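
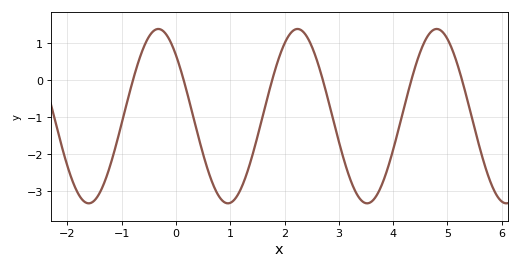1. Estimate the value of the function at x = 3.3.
-3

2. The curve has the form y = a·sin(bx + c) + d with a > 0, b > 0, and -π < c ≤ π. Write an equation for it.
y = 2.35sin(2.5x + 2.4) - 0.97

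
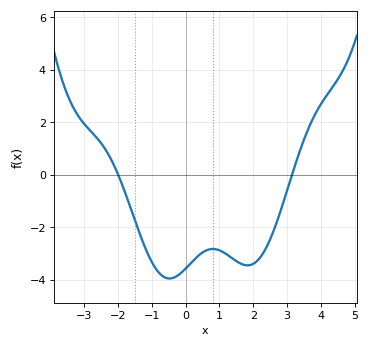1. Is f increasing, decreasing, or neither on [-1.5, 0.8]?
neither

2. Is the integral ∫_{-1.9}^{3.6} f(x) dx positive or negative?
negative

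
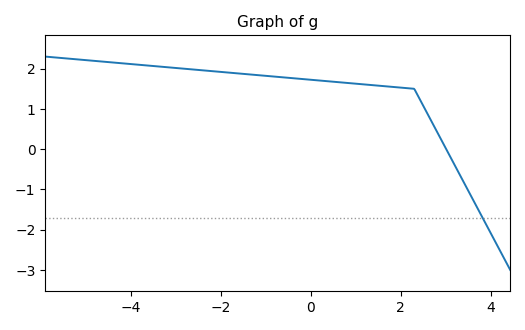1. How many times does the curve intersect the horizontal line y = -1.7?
1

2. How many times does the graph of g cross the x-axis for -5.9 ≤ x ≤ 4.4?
1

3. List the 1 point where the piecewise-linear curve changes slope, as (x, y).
(2.3, 1.5)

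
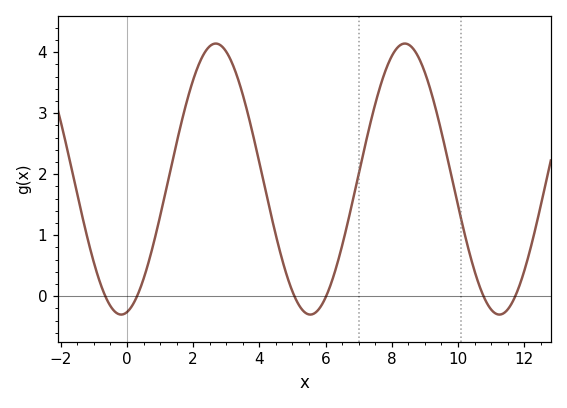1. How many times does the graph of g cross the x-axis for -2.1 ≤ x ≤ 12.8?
6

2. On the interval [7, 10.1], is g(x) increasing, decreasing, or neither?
neither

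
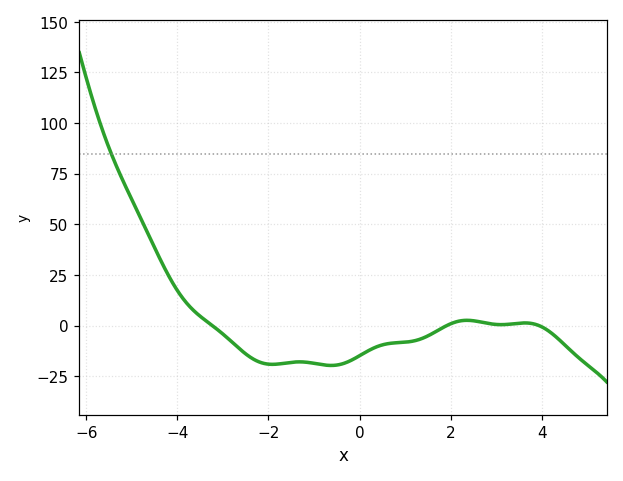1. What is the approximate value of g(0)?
-14.9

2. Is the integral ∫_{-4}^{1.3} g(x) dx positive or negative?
negative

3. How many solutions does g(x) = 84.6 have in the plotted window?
1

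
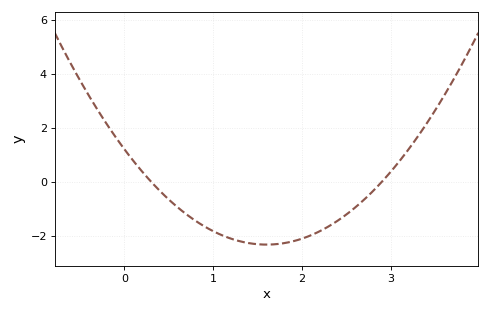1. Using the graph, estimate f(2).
-2.11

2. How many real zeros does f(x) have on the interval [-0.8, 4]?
2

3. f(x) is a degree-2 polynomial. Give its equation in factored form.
y = 1.38(x - 0.3)(x - 2.9)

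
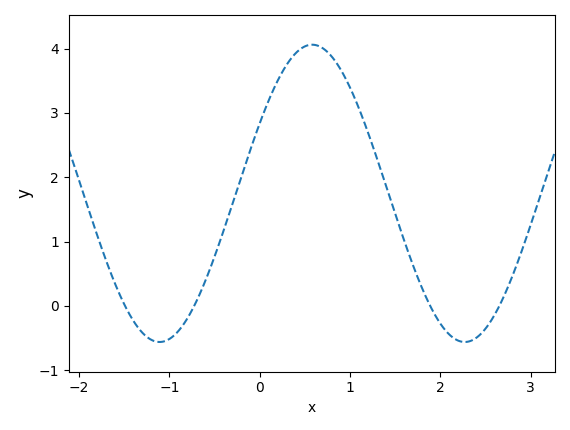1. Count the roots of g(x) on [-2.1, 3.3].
4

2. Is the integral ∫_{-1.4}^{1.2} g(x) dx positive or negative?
positive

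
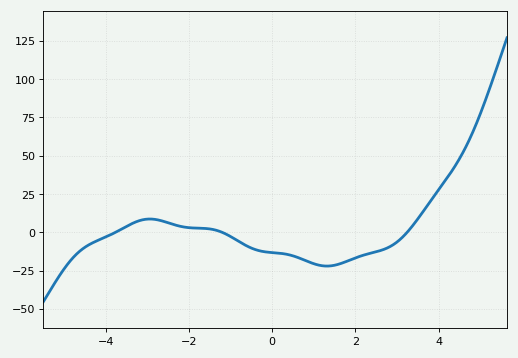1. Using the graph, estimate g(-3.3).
6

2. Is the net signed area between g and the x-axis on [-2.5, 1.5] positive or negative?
negative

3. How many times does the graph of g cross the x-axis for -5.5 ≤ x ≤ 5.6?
3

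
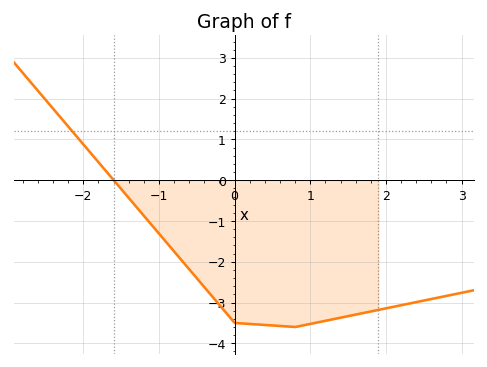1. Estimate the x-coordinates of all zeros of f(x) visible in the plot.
-1.6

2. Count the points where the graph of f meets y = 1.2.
1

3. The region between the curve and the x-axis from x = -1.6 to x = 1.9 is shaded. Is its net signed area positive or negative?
negative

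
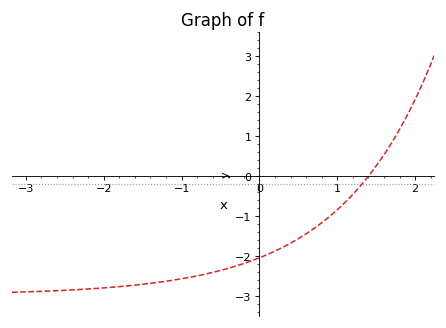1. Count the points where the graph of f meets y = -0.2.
1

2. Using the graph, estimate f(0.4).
-1.68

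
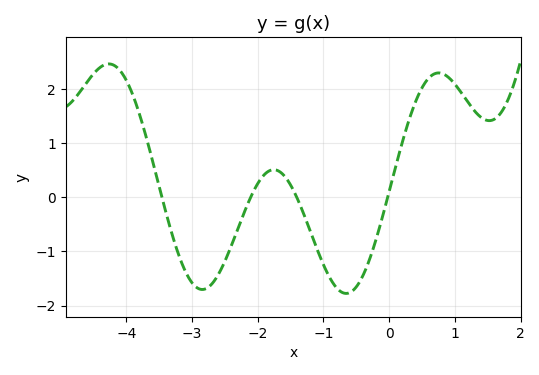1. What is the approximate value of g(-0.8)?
-1.7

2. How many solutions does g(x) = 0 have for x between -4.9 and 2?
4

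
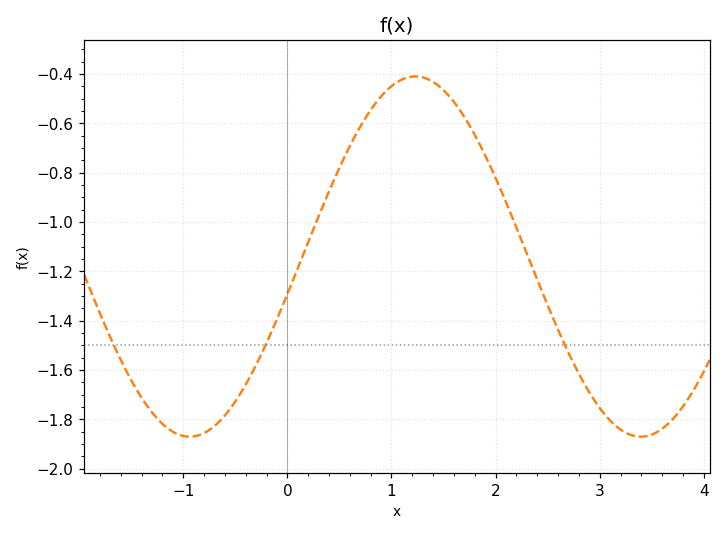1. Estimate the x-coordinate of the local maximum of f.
1.23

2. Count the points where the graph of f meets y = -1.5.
3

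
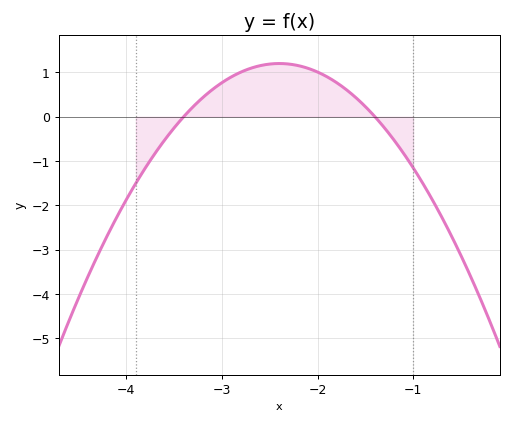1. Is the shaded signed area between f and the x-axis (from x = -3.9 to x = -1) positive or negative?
positive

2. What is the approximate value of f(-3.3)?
0.228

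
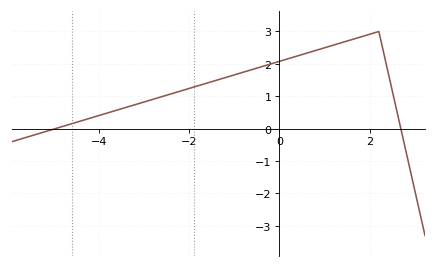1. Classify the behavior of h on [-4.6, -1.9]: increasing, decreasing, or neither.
increasing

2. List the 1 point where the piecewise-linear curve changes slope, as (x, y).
(2.2, 3)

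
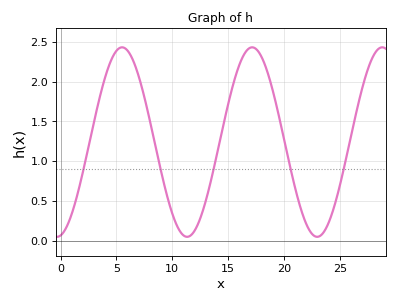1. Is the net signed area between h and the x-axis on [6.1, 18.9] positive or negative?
positive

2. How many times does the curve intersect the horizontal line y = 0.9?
5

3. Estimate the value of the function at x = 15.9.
2.17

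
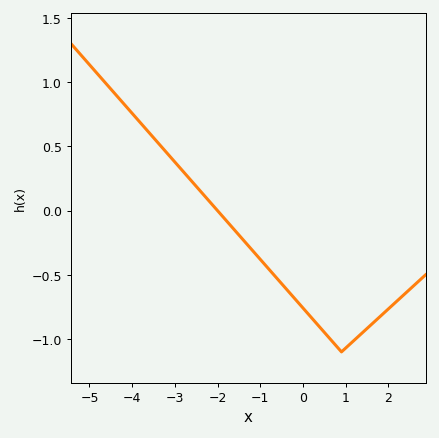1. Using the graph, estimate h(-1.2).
-0.305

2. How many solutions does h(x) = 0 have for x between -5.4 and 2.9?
1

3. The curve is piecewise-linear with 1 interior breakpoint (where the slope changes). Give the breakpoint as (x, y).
(0.9, -1.1)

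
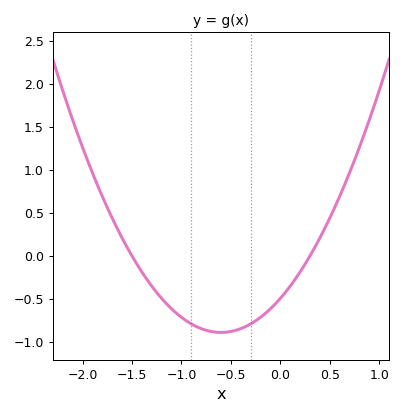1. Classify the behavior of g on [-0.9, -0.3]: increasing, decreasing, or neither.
neither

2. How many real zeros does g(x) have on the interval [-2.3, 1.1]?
2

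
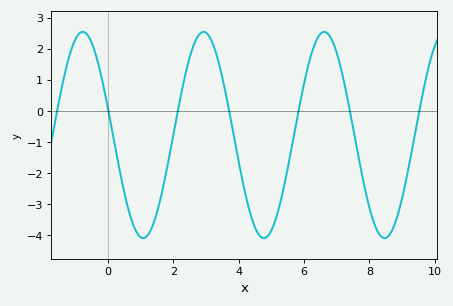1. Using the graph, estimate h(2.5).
1.73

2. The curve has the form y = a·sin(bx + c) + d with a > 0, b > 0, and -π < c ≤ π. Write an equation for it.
y = 3.32sin(1.7x + 2.89) - 0.78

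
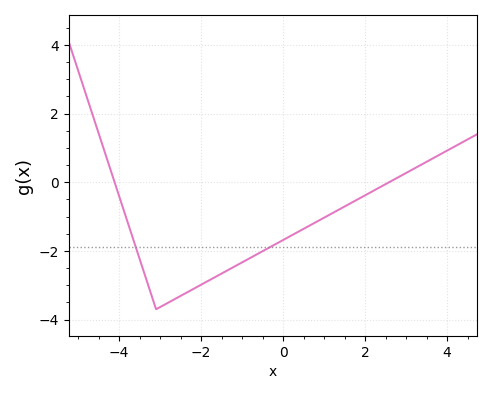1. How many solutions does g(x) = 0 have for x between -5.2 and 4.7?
2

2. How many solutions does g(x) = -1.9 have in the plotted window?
2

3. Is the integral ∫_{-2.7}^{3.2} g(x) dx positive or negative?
negative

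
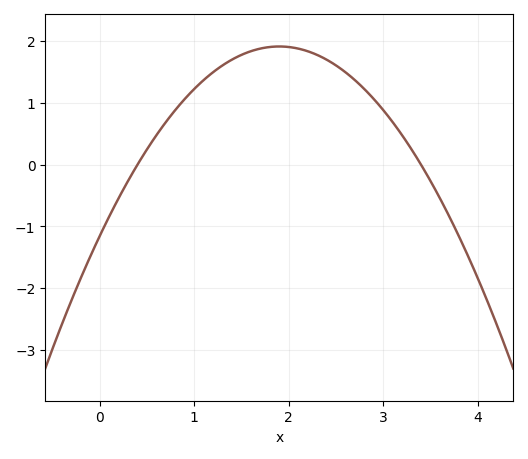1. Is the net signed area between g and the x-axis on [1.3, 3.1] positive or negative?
positive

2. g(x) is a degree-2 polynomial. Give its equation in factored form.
y = -0.85(x - 0.4)(x - 3.4)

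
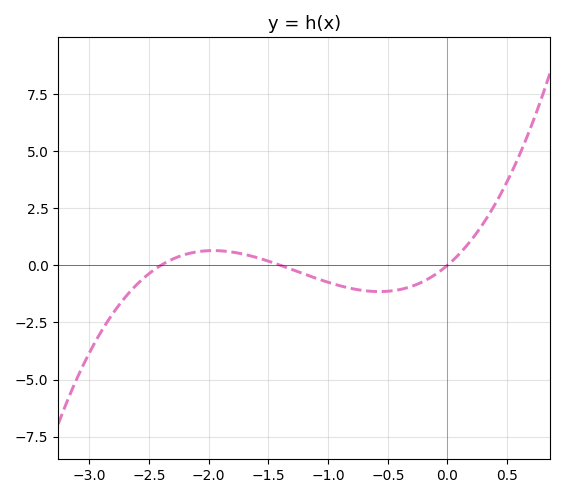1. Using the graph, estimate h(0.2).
1.2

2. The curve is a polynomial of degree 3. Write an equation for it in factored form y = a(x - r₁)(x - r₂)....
y = 1.33(x + 2.4)(x + 1.4)(x - 0)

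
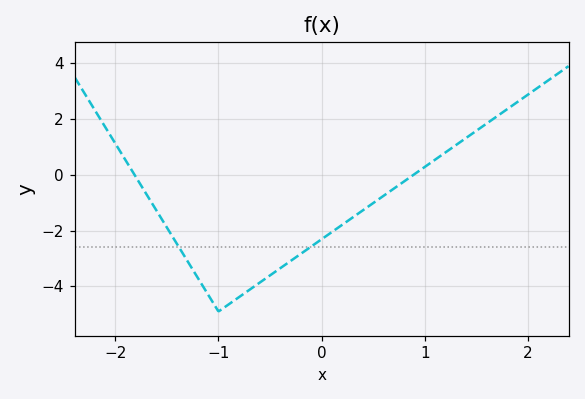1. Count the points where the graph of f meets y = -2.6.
2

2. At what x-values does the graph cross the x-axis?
-1.8, 0.9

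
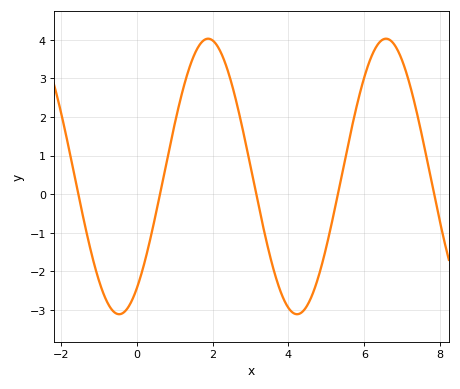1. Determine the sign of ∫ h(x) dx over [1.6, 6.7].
positive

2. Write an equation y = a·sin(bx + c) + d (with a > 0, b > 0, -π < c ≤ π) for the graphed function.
y = 3.57sin(1.34x - 0.95) + 0.46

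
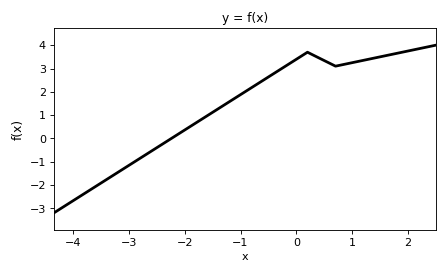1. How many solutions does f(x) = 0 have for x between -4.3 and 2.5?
1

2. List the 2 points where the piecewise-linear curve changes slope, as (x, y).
(0.2, 3.7); (0.7, 3.1)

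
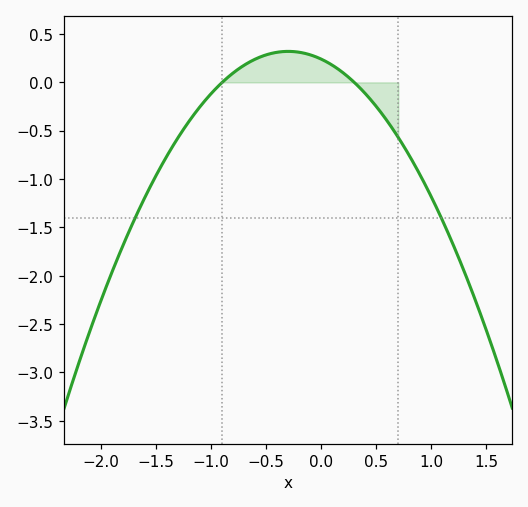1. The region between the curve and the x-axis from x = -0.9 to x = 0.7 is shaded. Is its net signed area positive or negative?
positive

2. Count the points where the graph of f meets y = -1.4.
2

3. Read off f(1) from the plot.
-1.18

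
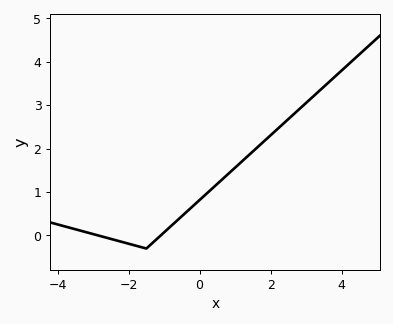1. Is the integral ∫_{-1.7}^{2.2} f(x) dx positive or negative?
positive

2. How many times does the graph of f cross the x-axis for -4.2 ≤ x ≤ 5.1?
2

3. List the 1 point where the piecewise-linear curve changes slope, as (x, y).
(-1.5, -0.3)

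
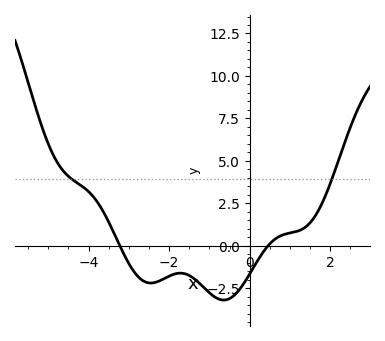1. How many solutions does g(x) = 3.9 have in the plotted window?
2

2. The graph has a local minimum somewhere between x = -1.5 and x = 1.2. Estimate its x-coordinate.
-0.644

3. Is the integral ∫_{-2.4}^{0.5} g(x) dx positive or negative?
negative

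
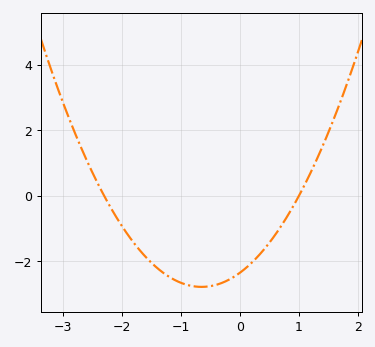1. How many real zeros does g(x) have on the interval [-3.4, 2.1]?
2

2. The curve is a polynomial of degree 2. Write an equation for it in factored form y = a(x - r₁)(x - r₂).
y = 1.02(x + 2.3)(x - 1)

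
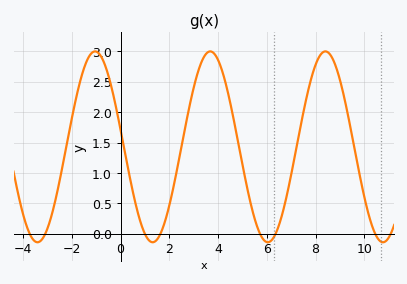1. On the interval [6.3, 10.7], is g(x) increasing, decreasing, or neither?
neither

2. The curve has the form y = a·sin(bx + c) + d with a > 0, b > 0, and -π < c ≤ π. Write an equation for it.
y = 1.57sin(1.3x + 3) + 1.43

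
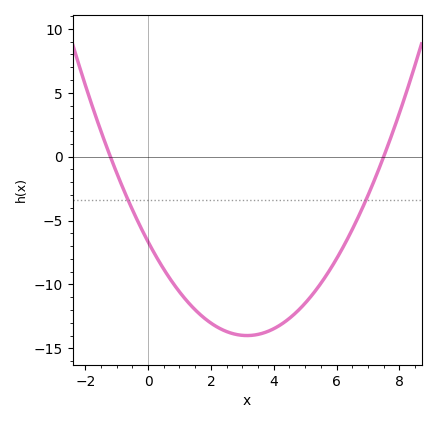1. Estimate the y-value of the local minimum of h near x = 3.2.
-14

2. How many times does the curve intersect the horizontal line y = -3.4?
2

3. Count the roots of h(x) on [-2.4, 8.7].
2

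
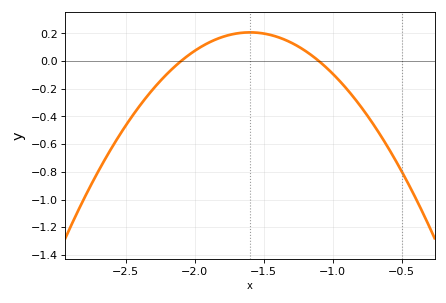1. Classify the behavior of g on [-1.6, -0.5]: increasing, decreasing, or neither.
decreasing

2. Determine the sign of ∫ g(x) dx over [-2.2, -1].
positive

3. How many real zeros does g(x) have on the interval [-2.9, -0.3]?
2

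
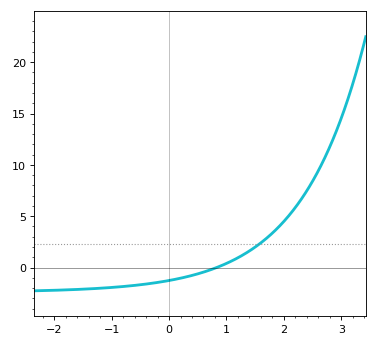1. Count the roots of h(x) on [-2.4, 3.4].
1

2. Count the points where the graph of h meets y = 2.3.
1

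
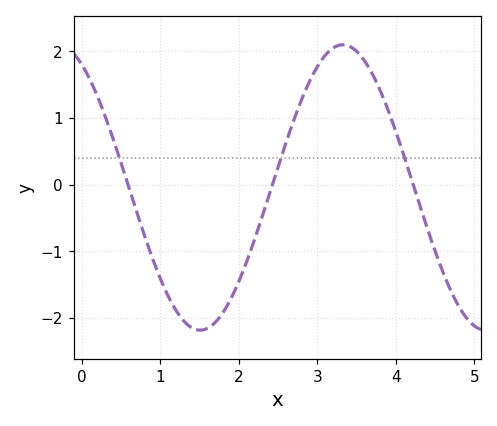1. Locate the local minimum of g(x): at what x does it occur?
1.5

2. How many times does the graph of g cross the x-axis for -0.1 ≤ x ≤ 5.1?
3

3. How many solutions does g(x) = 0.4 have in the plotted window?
3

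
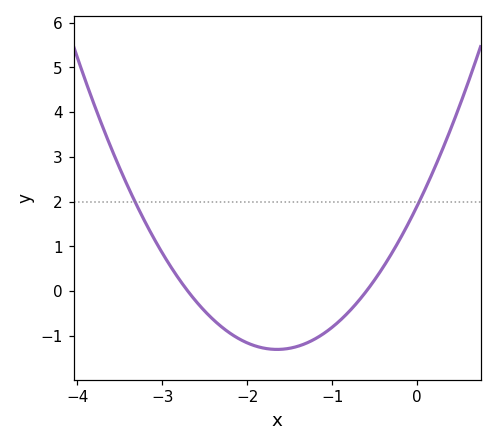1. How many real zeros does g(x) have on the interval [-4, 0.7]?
2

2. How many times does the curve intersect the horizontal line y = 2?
2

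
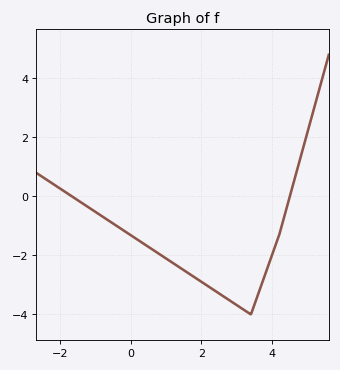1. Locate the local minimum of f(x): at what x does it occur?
3.4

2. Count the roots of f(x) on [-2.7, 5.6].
2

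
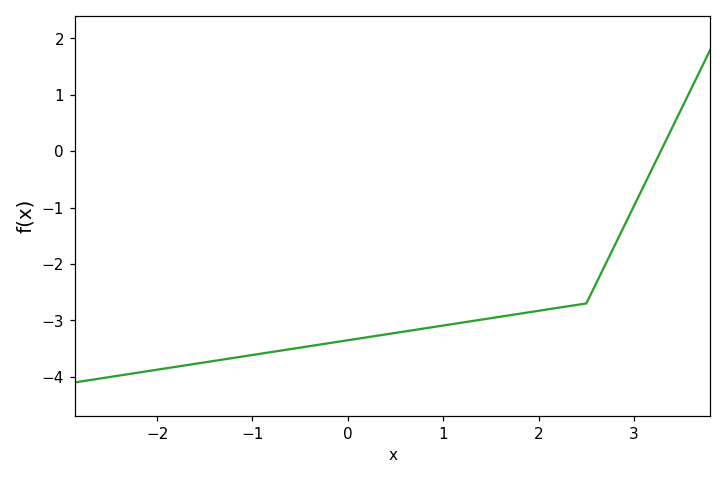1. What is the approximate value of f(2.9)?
-1.3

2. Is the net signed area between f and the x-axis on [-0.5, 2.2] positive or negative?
negative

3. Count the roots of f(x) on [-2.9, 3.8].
1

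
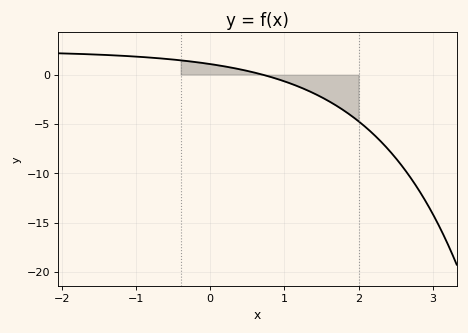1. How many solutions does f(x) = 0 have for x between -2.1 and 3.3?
1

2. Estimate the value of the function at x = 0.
1.07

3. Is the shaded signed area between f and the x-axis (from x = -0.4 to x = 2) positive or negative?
negative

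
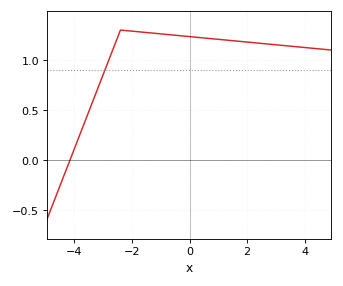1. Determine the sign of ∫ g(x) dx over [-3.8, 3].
positive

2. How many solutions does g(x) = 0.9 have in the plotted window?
1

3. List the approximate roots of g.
-4.2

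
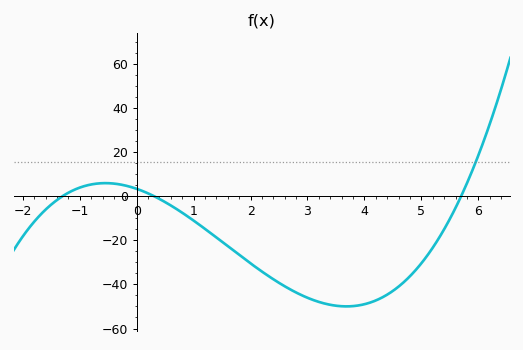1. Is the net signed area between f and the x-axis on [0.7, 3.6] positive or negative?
negative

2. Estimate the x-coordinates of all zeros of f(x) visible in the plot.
-1.4, 0.4, 5.6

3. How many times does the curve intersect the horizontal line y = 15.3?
1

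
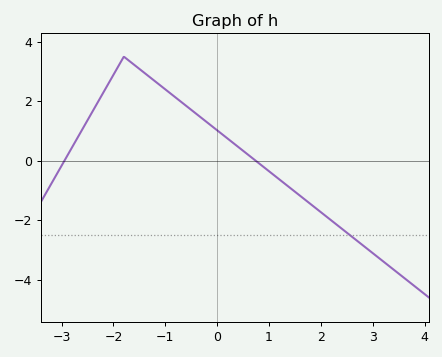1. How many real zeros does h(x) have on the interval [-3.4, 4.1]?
2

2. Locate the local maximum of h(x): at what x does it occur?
-1.8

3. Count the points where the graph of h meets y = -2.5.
1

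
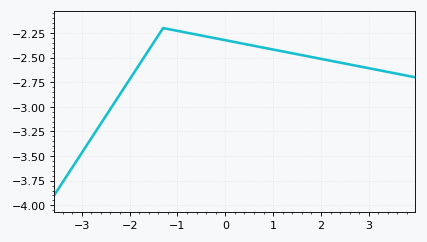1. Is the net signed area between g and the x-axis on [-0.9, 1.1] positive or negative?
negative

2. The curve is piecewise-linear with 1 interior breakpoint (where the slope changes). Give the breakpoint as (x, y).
(-1.3, -2.2)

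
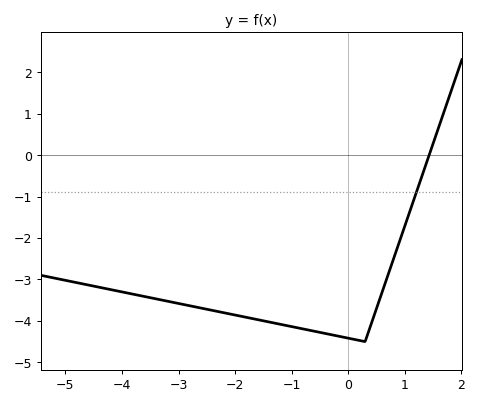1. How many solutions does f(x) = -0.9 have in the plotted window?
1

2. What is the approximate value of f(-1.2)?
-4.08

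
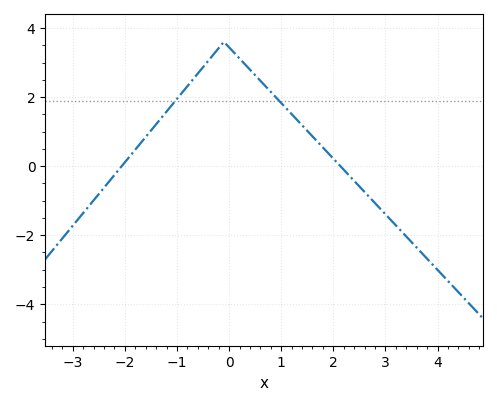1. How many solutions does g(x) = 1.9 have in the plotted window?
2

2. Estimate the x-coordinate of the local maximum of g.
-0.2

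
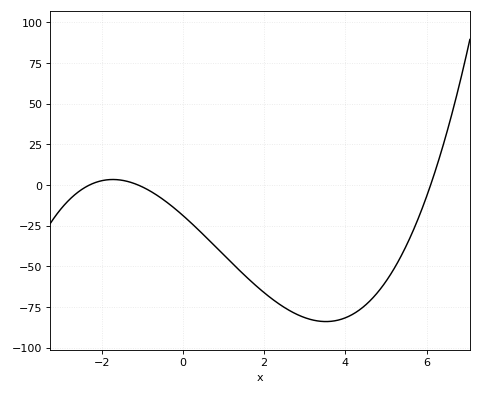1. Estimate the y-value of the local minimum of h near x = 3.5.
-84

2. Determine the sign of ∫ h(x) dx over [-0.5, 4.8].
negative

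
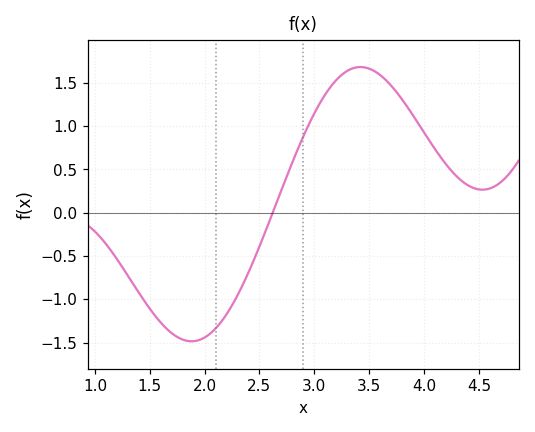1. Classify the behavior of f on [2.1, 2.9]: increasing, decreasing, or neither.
increasing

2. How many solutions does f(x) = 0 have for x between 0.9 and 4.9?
1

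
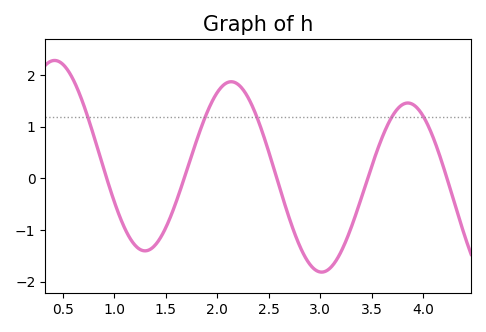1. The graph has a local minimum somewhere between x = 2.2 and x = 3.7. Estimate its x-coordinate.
3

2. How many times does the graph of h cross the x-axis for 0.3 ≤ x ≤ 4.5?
5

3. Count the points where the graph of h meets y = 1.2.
5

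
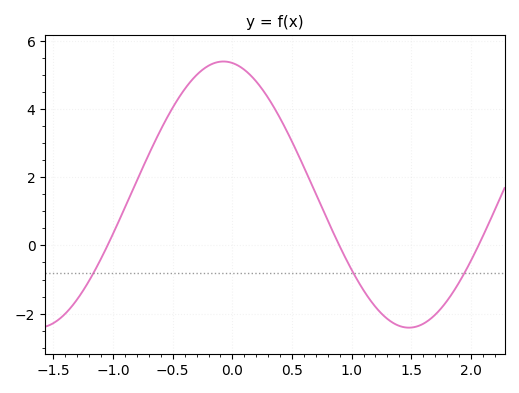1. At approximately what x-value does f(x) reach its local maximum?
-0.076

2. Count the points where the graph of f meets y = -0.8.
3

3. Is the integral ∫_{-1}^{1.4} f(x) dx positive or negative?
positive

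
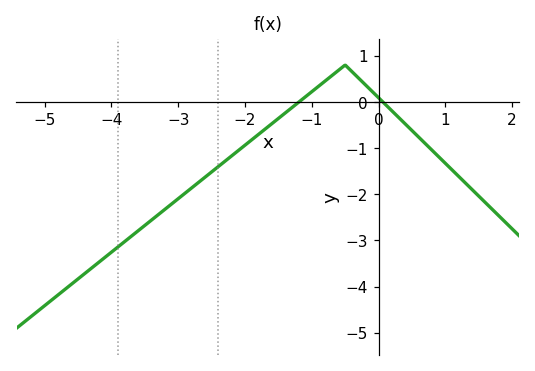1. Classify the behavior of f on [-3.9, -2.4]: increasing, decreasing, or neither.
increasing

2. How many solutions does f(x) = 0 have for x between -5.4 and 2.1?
2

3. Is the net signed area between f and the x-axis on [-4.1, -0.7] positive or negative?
negative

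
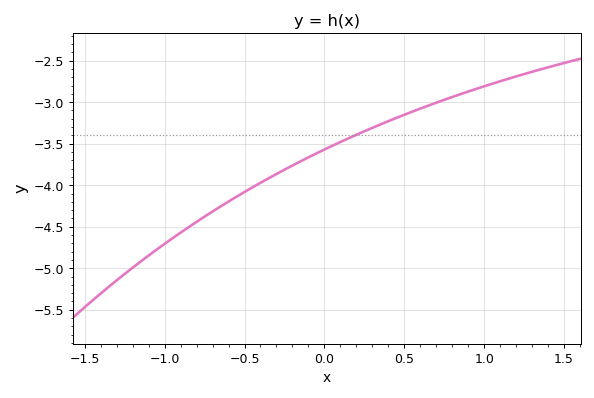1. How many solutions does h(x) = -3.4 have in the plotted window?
1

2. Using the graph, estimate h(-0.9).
-4.57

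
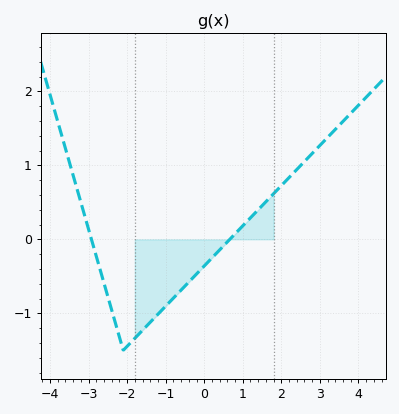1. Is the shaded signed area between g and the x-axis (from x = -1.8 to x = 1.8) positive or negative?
negative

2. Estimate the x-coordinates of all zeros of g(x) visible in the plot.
-2.92, 0.662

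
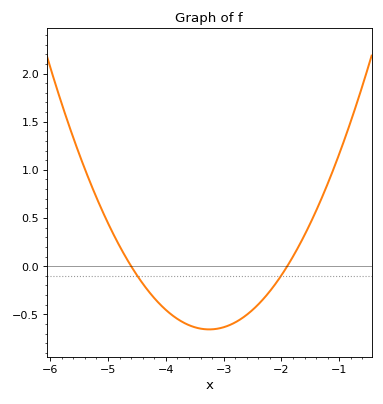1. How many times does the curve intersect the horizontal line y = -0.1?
2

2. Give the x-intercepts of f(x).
-4.6, -1.9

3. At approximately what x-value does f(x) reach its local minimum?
-3.25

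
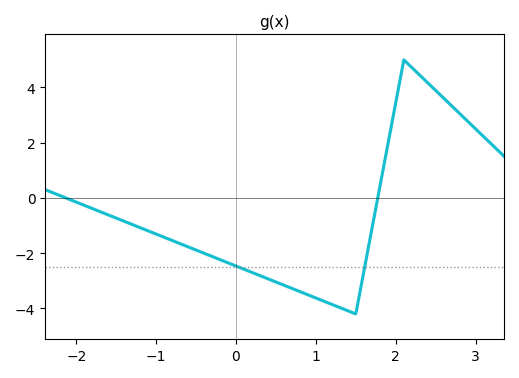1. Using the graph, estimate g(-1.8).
-0.382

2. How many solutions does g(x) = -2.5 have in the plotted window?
2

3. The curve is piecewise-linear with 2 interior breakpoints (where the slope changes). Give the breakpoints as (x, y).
(1.5, -4.2); (2.1, 5)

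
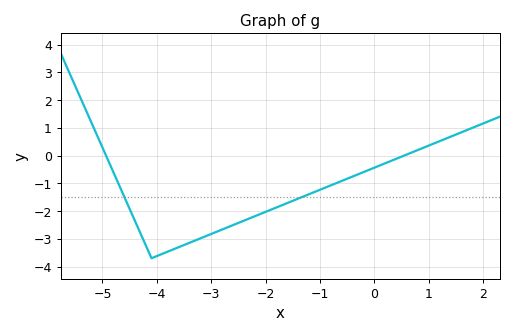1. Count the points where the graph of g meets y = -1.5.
2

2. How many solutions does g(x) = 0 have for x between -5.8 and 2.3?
2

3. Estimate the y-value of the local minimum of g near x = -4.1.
-3.7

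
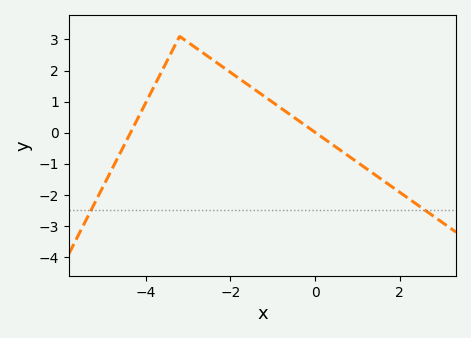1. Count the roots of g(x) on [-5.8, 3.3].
2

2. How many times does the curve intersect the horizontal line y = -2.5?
2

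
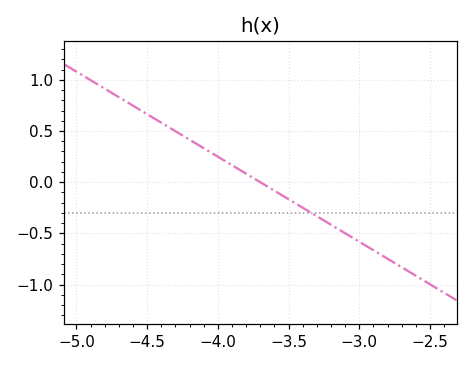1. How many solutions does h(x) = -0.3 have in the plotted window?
1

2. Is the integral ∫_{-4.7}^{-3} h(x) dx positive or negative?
positive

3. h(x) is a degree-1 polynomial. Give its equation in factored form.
y = -0.83(x + 3.7)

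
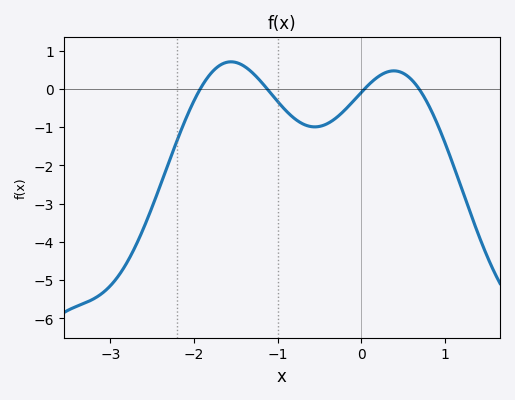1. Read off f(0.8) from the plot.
-0.4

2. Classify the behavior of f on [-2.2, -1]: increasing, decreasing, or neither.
neither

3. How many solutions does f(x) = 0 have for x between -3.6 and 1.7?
4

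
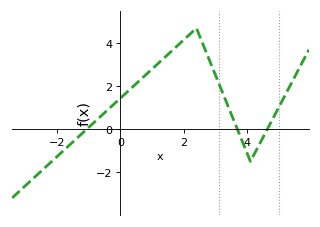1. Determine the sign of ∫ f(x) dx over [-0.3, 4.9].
positive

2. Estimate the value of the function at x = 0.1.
1.57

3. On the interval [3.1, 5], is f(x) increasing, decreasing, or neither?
neither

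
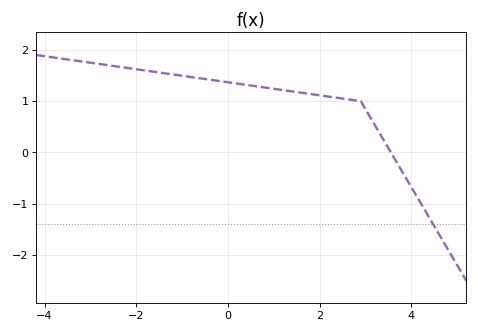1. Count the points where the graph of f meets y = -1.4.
1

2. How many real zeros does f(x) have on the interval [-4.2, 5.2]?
1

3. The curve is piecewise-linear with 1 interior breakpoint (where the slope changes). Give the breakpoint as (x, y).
(2.9, 1)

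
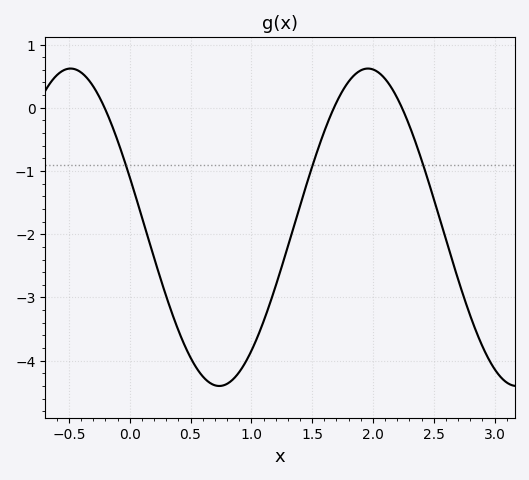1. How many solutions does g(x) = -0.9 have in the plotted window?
3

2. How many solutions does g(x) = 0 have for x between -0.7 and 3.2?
3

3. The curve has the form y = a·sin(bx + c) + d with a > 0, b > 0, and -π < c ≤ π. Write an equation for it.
y = 2.51sin(2.57x + 2.82) - 1.89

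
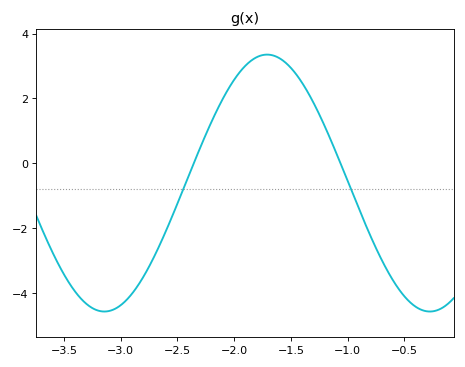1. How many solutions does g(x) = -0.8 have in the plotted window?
2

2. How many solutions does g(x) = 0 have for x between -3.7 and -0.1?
2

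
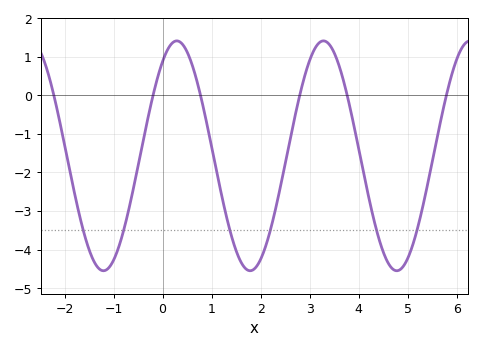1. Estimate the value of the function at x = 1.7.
-4.5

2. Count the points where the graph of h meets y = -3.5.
6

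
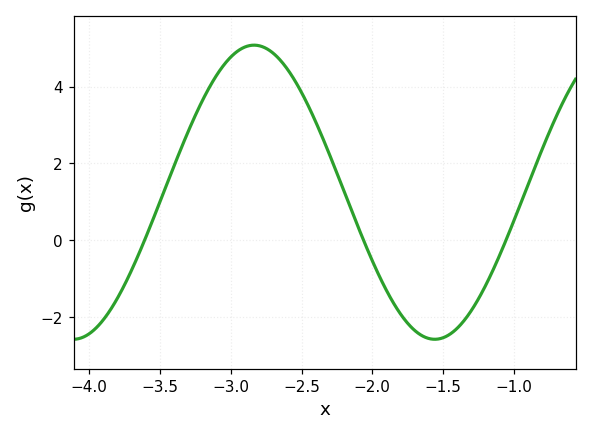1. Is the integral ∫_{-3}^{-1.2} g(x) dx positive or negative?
positive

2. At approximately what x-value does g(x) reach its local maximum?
-2.85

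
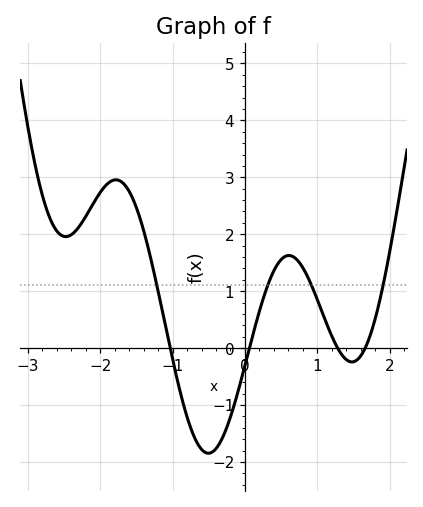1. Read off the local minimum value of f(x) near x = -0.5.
-1.8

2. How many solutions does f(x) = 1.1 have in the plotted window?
4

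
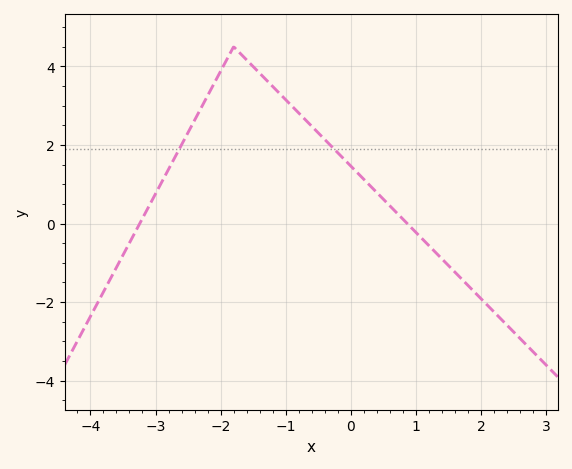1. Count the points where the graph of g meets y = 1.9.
2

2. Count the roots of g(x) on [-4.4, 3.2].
2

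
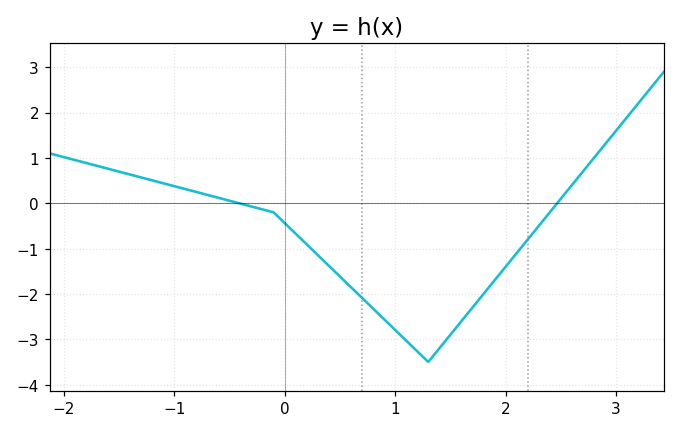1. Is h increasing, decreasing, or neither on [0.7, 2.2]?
neither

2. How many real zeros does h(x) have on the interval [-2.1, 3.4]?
2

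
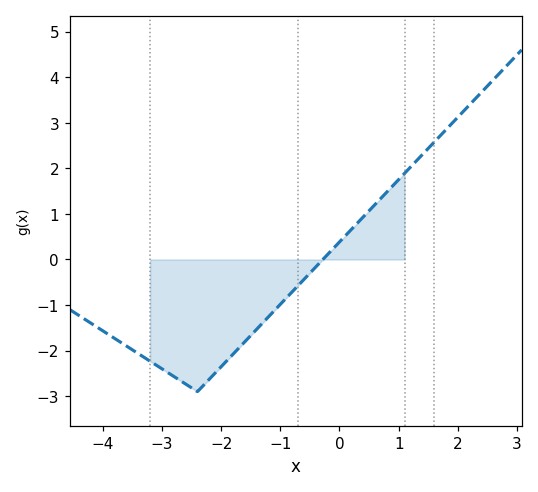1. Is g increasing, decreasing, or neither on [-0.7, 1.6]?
increasing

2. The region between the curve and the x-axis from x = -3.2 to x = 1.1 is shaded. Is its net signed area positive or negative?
negative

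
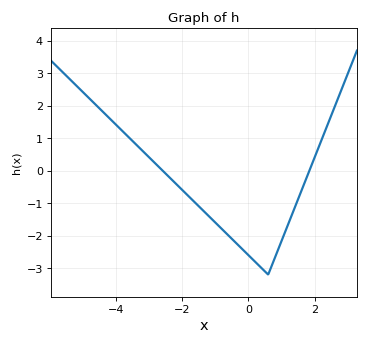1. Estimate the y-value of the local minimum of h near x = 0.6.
-3.2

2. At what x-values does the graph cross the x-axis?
-2.59, 1.84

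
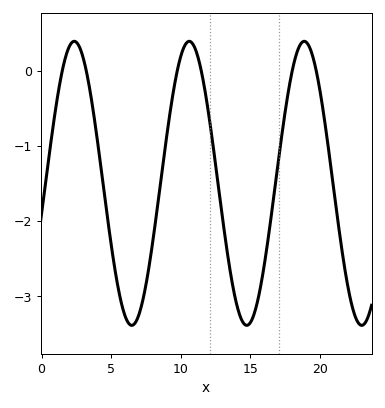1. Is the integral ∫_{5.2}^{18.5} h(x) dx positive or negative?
negative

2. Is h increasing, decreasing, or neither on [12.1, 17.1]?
neither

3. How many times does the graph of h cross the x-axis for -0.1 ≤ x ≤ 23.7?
6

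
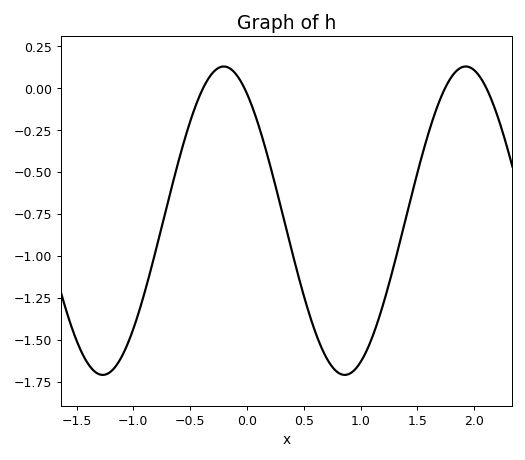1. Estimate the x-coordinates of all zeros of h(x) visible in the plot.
-0.386, -0.021, 1.74, 2.11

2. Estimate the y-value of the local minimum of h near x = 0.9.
-1.71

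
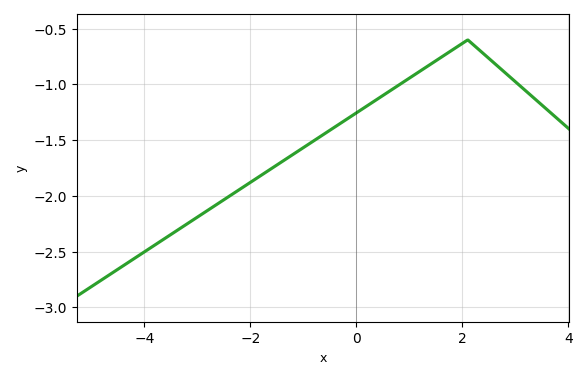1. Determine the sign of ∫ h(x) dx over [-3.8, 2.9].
negative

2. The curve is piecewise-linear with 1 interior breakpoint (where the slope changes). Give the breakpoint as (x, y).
(2.1, -0.6)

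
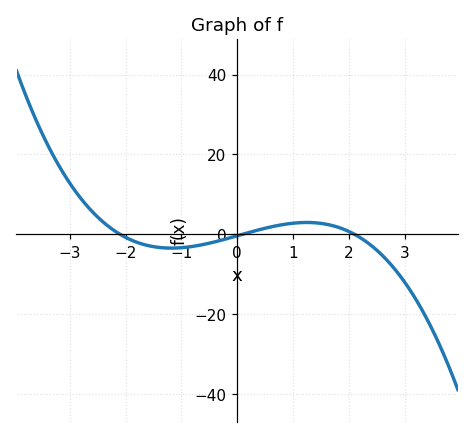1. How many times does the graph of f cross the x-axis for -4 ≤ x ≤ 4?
3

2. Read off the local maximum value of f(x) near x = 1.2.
2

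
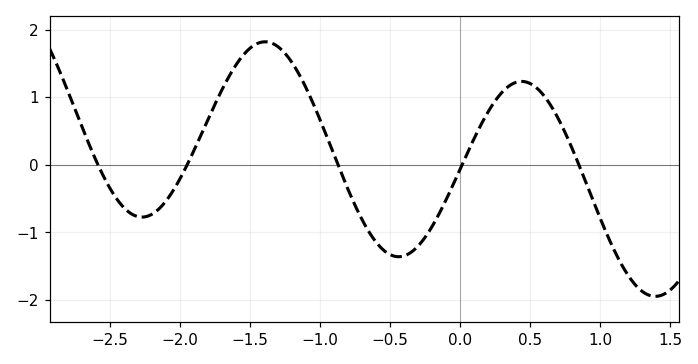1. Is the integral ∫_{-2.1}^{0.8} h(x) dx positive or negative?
positive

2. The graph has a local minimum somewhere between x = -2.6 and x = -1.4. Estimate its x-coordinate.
-2.27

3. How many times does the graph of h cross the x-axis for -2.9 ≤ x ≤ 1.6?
5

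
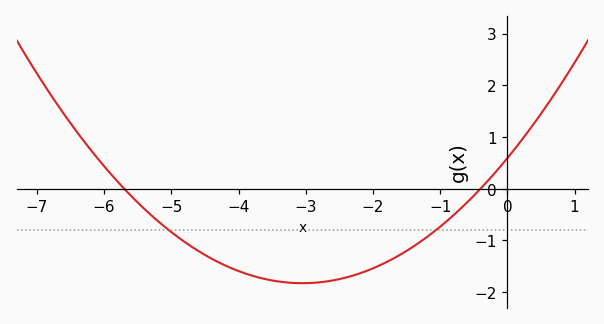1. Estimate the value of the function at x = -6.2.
0.754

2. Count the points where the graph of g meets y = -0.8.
2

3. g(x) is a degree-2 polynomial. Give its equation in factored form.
y = 0.26(x + 5.7)(x + 0.4)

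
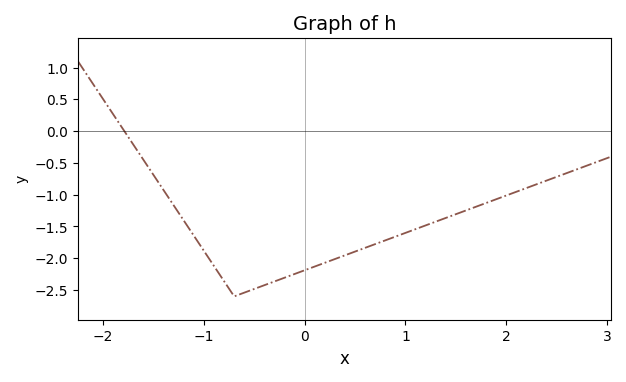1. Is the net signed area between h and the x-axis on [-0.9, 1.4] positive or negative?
negative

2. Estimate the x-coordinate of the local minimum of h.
-0.7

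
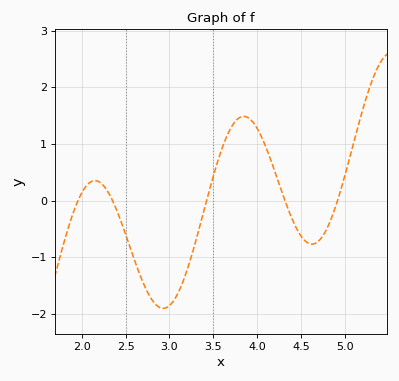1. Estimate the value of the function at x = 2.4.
-0.2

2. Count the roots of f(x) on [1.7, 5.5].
5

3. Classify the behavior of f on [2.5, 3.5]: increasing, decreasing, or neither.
neither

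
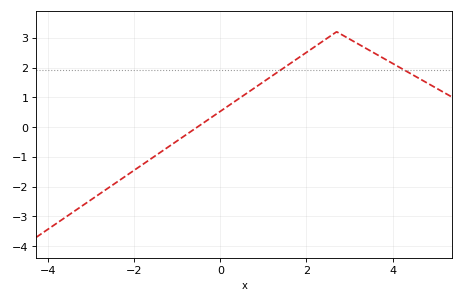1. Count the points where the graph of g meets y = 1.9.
2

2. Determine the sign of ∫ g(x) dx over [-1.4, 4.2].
positive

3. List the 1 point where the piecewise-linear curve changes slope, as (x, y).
(2.7, 3.2)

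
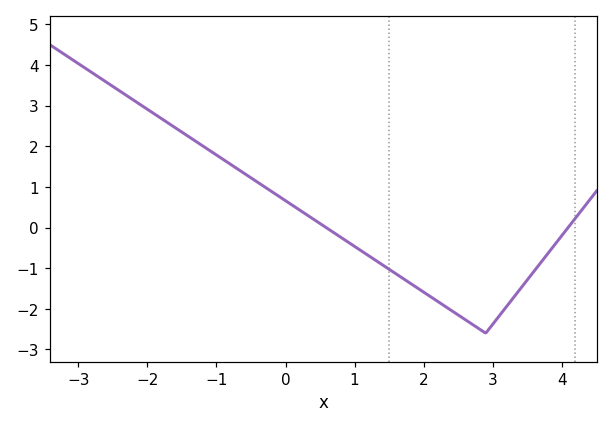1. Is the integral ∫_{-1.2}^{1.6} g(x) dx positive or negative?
positive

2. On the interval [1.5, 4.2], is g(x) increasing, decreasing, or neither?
neither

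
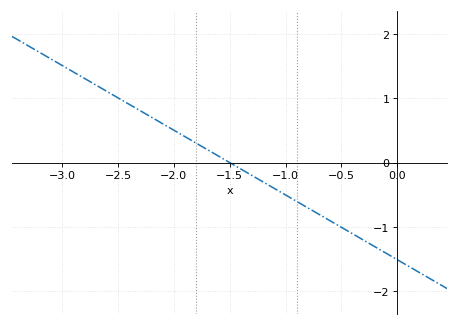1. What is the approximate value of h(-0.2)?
-1.31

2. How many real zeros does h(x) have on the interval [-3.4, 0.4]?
1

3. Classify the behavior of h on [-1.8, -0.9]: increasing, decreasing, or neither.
decreasing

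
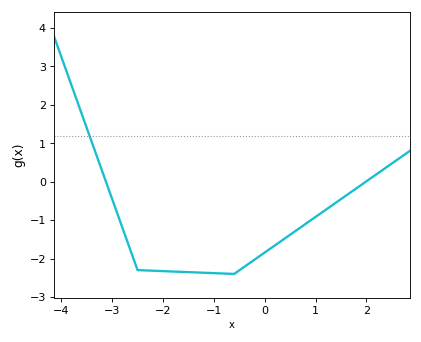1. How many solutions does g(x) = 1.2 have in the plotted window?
1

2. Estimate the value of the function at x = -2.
-2.33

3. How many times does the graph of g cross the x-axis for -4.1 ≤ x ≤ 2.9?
2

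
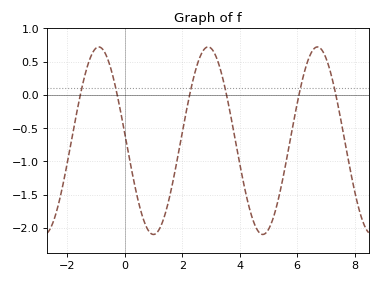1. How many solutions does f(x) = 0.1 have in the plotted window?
6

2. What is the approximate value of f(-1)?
0.704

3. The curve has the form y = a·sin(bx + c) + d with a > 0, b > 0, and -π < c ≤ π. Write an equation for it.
y = 1.41sin(1.65x + 3.07) - 0.69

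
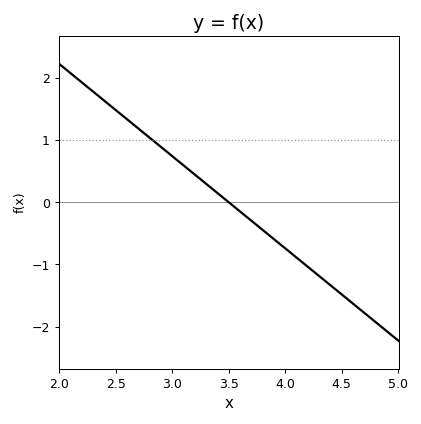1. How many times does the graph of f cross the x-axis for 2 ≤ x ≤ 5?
1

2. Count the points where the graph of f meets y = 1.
1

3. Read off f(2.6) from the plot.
1.33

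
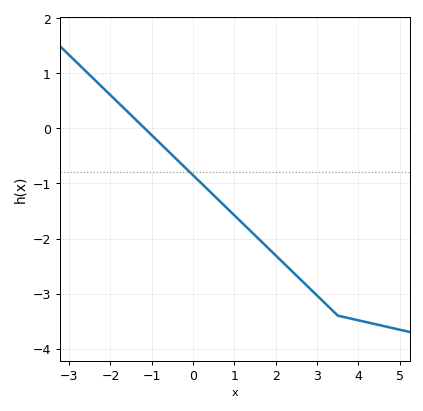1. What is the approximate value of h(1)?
-1.6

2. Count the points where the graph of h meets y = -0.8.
1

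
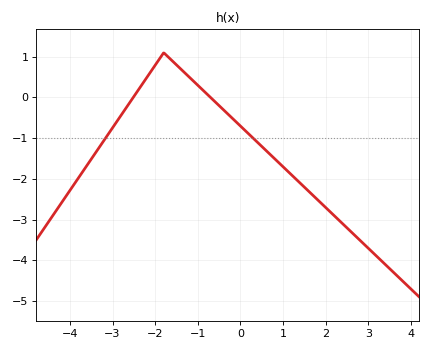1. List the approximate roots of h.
-2.51, -0.702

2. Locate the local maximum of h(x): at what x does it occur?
-1.8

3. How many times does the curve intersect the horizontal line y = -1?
2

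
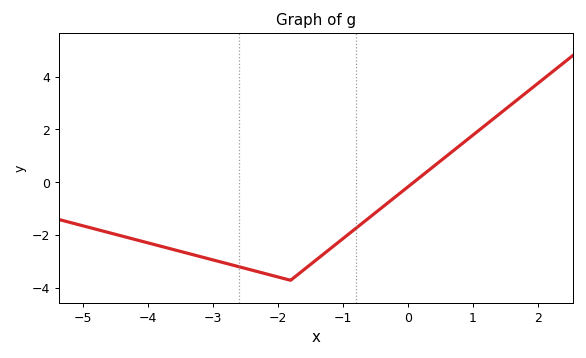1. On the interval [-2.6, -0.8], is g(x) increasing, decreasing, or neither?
neither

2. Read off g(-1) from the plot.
-2.13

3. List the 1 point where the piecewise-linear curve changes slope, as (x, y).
(-1.8, -3.7)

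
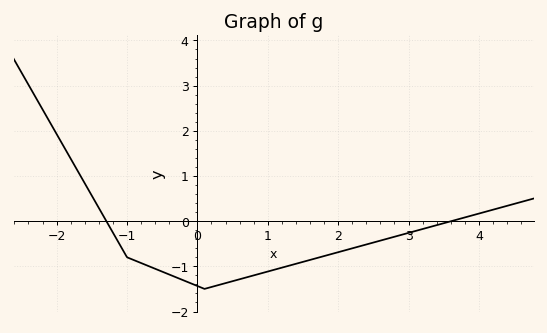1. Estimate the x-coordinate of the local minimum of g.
0.1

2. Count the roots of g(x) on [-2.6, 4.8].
2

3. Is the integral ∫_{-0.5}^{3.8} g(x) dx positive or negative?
negative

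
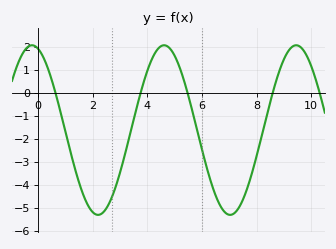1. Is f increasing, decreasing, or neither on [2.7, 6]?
neither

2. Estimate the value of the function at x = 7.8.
-3.62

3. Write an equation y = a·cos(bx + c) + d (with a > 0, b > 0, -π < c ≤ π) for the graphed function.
y = 3.68cos(1.3x + 0.282) - 1.62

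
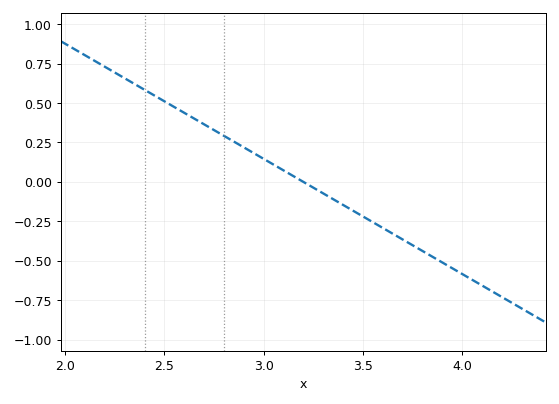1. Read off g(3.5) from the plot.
-0.2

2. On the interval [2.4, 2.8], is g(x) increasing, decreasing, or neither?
decreasing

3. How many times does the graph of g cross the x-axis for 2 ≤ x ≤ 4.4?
1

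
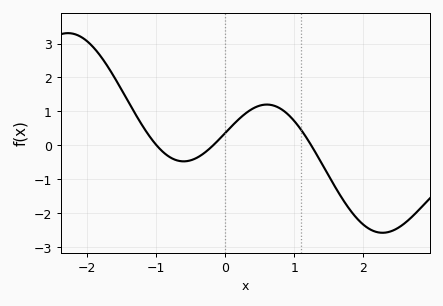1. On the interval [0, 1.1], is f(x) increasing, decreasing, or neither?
neither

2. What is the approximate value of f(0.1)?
0.6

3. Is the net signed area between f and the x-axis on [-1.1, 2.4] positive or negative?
negative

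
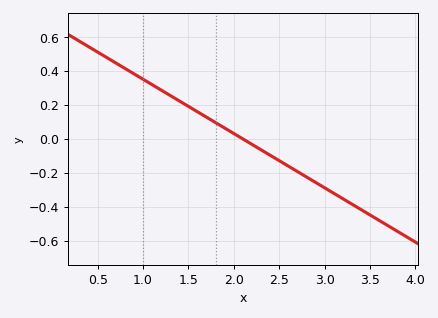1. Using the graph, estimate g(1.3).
0.26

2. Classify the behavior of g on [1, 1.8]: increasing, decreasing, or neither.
decreasing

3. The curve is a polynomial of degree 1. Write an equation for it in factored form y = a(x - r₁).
y = -0.32(x - 2.1)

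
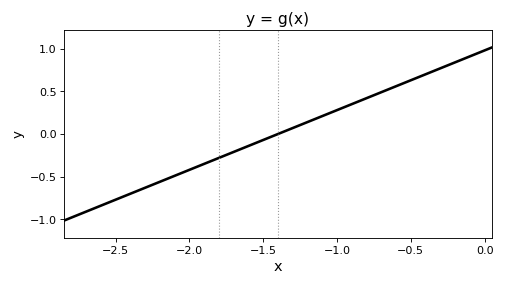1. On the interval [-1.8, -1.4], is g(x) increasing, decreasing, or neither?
increasing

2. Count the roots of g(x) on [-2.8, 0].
1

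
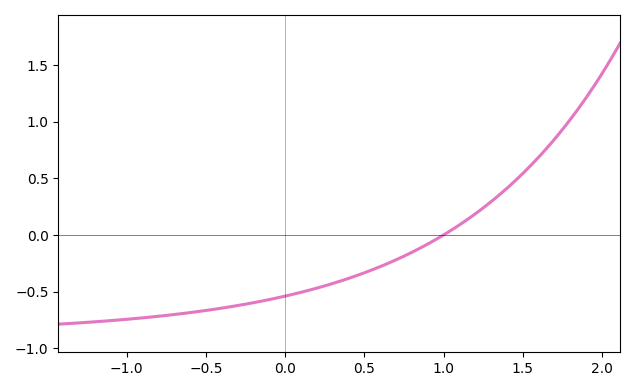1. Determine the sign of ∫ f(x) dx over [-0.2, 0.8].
negative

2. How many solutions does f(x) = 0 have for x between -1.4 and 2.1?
1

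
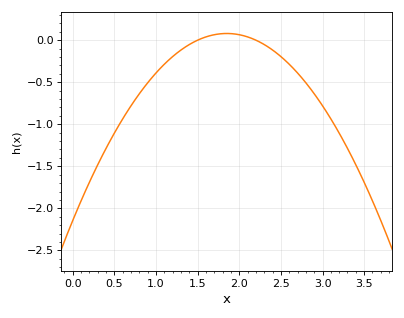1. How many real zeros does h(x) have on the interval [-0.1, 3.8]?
2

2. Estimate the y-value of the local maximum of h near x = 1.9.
0.1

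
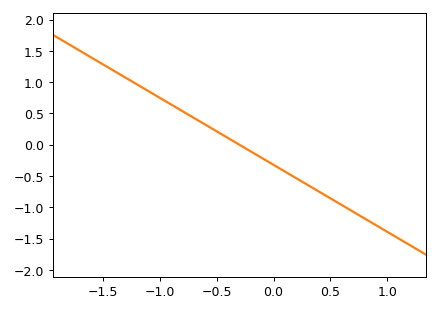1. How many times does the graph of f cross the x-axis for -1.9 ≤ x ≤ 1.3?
1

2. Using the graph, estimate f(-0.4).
0.1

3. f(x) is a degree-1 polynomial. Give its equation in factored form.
y = -1.07(x + 0.3)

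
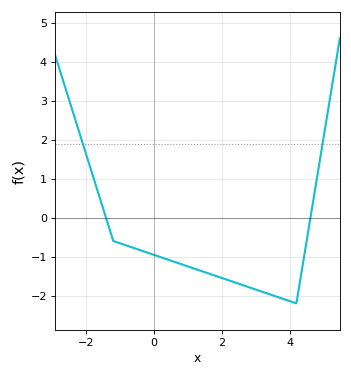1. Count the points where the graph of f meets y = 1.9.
2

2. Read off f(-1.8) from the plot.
1.07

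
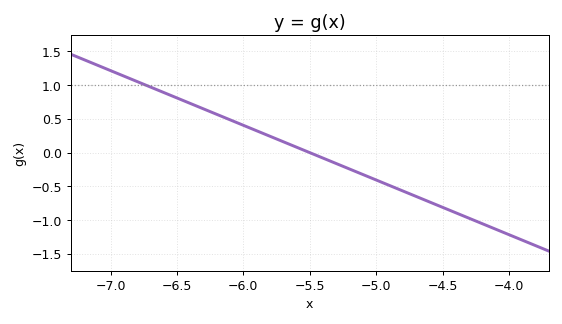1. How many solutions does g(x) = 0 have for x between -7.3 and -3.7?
1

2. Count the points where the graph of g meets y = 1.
1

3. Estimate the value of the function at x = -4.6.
-0.729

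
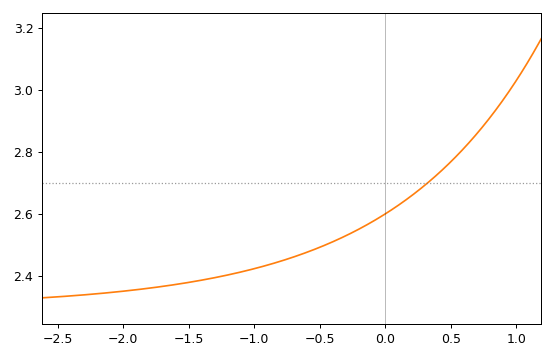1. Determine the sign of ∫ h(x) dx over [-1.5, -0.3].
positive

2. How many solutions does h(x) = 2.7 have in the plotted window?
1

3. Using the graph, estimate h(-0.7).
2.46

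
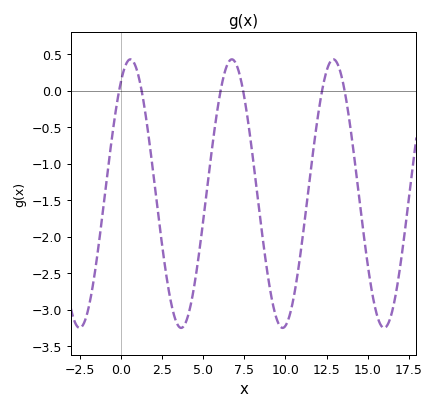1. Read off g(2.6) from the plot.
-2.25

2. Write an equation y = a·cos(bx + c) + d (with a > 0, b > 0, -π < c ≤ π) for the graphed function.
y = 1.84cos(1x - 0.6) - 1.41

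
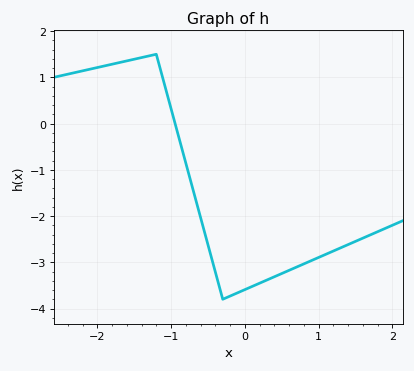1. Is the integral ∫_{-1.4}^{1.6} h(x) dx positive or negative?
negative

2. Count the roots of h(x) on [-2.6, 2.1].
1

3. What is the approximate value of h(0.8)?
-3.03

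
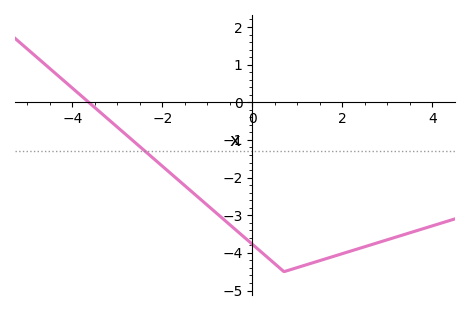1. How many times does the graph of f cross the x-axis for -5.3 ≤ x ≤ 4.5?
1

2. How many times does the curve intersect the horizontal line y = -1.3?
1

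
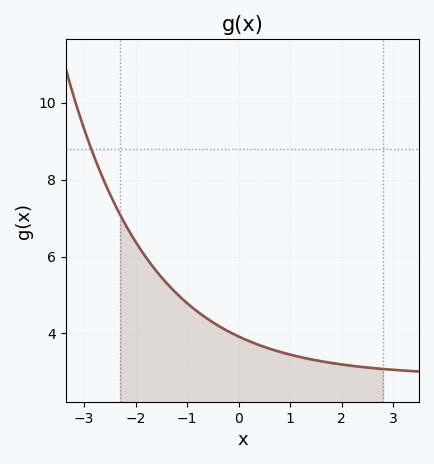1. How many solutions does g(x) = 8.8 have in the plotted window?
1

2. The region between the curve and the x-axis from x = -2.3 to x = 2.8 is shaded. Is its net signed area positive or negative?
positive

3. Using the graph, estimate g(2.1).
3.2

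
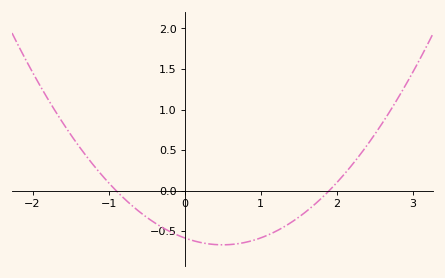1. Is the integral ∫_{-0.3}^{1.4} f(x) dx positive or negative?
negative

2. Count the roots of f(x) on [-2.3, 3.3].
2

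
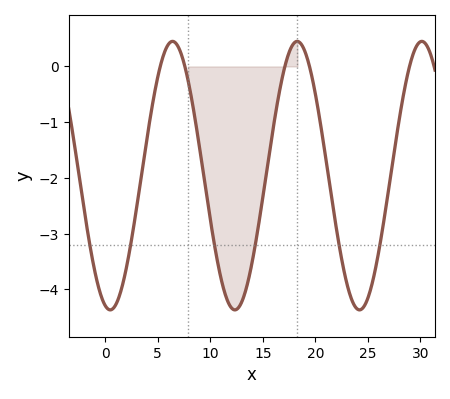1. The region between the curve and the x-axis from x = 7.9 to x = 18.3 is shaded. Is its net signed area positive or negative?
negative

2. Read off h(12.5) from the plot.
-4.36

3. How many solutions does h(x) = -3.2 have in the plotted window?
6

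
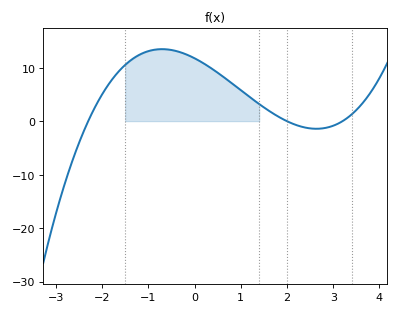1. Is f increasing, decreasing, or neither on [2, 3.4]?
neither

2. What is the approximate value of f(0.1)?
11.3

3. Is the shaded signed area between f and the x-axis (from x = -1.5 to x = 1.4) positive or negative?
positive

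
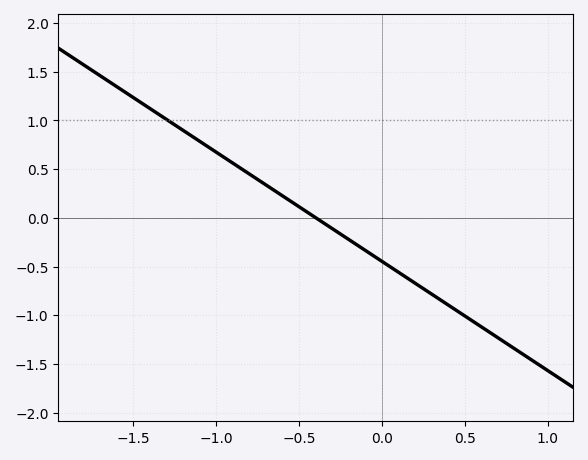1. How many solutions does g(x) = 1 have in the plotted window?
1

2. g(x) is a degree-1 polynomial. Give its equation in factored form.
y = -1.12(x + 0.4)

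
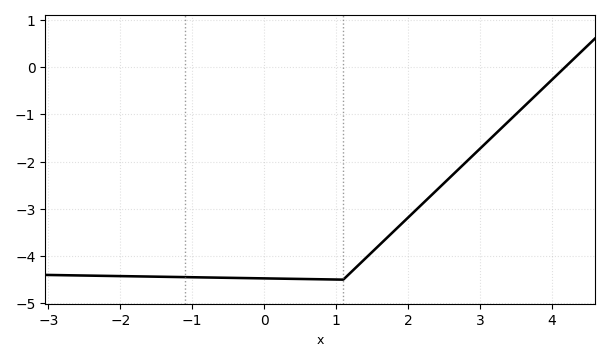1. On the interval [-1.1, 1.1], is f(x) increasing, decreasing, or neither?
decreasing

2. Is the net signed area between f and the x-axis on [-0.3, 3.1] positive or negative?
negative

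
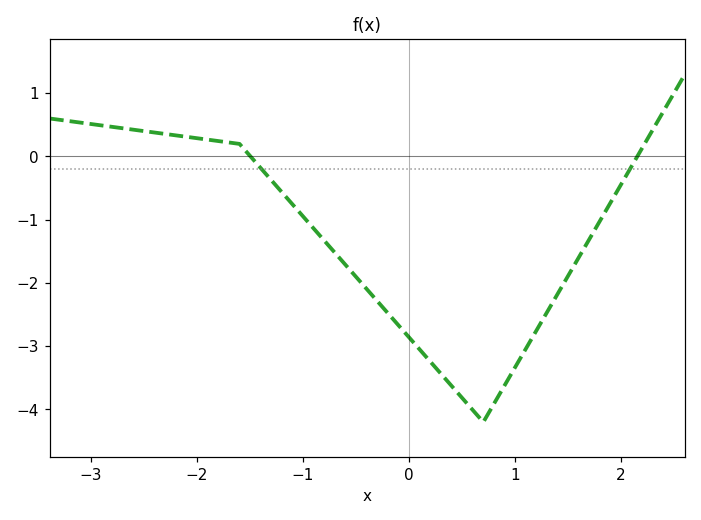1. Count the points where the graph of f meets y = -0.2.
2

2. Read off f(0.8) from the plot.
-3.9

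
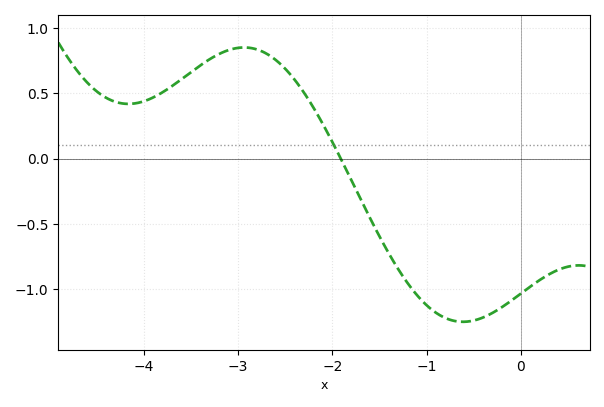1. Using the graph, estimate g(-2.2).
0.4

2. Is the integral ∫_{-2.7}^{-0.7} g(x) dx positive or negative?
negative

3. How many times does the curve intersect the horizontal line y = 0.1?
1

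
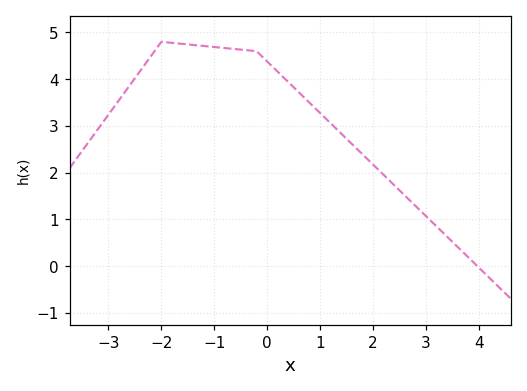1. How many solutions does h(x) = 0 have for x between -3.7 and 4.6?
1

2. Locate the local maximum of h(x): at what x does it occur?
-2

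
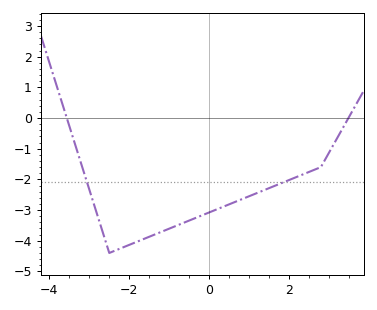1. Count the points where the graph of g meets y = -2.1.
2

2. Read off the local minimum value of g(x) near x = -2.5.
-4.4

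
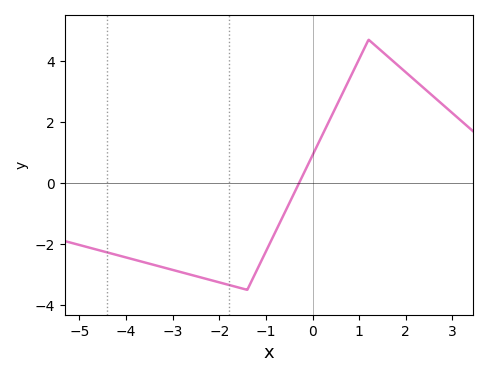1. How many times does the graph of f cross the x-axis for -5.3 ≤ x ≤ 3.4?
1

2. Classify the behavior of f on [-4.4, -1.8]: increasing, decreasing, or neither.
decreasing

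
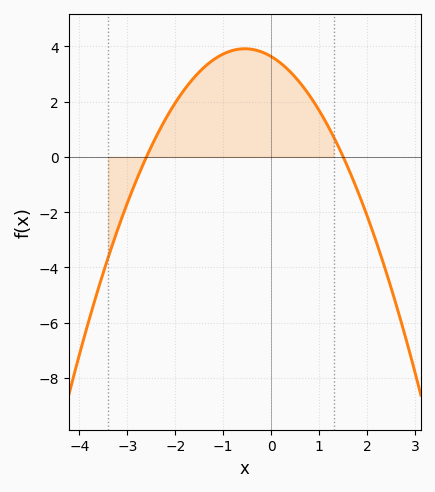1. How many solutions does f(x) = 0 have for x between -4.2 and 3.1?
2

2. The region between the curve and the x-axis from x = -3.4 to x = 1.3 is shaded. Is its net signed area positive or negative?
positive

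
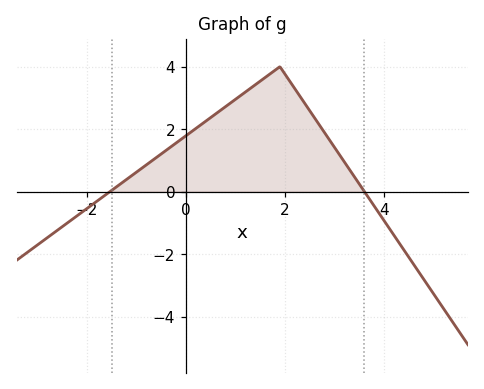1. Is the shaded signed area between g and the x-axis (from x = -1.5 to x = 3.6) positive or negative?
positive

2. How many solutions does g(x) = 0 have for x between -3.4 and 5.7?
2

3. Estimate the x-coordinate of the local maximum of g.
2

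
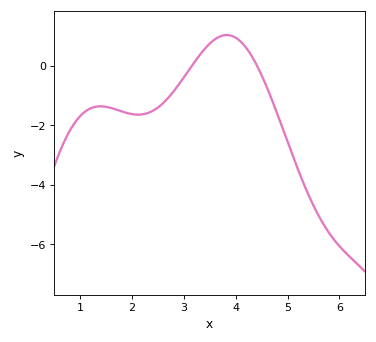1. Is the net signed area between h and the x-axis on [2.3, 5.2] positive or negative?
negative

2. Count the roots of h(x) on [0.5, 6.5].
2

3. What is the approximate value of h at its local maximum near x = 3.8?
1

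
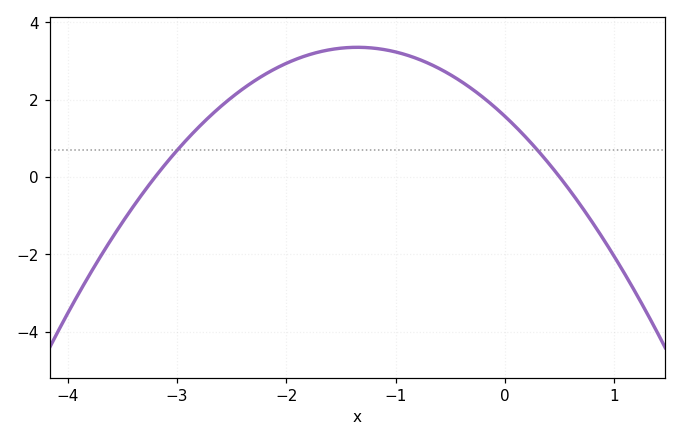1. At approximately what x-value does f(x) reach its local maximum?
-1.35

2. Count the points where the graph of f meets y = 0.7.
2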